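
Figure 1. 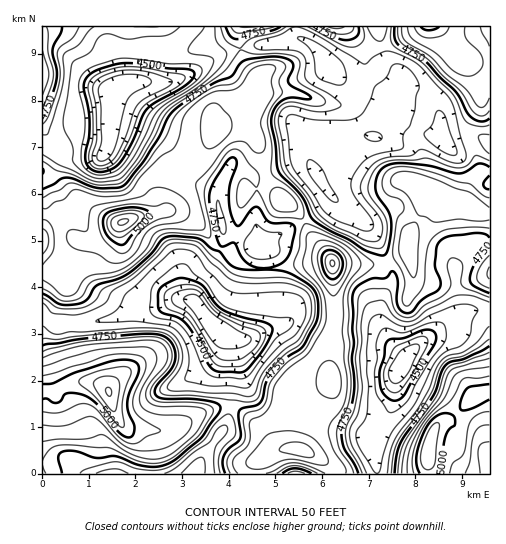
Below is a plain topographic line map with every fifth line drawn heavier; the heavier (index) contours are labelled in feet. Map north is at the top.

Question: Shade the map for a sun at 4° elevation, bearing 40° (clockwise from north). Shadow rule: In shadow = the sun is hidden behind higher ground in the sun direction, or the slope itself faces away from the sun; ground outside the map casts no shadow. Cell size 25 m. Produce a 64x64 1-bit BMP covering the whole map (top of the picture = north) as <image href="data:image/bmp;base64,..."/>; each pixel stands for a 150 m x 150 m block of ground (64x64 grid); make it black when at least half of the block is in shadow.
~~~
<image width="64" height="64" href="data:image/bmp;base64,Qk0+AgAAAAAAAD4AAAAoAAAAQAAAAEAAAAABAAEAAAAAAAACAAATCwAAEwsAAAIAAAAAAAAA////AAAAAAAP/8D3/4D+AB//4OA/AH4AP/8AABwAfAA//AAAAAA0AD/4ABgAAAQAD/AAPAAAAAAP4AA8AAAAAA/gADgAAAAAD8AAEAAAAAAPwAAAAAAAAA/AAAEAAAAAB4AAA4AAAYAGAAABAAABgAAAAAAAAADAAAAAAAAAAIAAAAAAAAAAAAAAAA4AAAAAAAAADwAAAAAAAAB/wAD8AAAAAP/4Af8AAAAB//wB/wDgAAP//wD8APgAB///APg4/AAP+P+A8D78AD/A/4DwH/AAP93/gGAfweB///+AYA8B8H///8BwBwDw////wHAAAAD/8A+AcAADgP/gA4BwAAPg/4AAAGAAg+D/AAAA4ADB4P8ACADgHsHw/gPgAeA/geDwI/gH4A8AgAAj+A/AAAAAACPgD8AAAAAAAYAPmAAAAAABAA+4AAAAAAAAB/AAAAAAAAAAAAAAAAAAAAAAAAAAAAAAAAAAAAAAEAAAAAAAAAAcAAAACAAAABgAAAA4AAAAAAAAAHAAAAAAAAAA/AAAAAAAAAD+AAAAAB4AA/4AAAAAPwAP/gAAAAA/AB/8AAAAABwAP/wA/gAAAAH/+AD/4AAAAf/4Af/8AAAB//AB//4AAAH/4AD//4ADwf/AABwBwAfw/4AAAADwB/D/AAAAAP8P8P4AAAAA/8/wfgAAA4B/z+B+AA=="/>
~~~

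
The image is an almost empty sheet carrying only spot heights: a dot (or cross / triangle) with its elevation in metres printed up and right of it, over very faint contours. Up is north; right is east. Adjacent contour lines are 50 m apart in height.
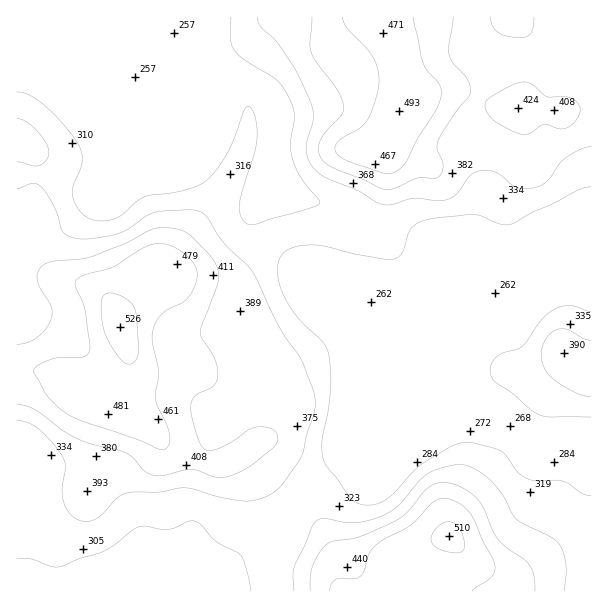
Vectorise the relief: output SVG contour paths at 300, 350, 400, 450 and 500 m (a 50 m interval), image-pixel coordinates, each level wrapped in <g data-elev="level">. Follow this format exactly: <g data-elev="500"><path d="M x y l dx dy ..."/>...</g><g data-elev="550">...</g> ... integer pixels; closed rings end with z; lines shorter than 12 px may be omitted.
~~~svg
<g data-elev="300"><path d="M17 558l13 1 21 7 9 1 20-9 25-8 33-23 8-1 22 3 20-8 6 0 7 4 15 17 25 13 7 19 2 17"/><path d="M591 496l-9-2-19-13-26 0-10-2-9-7-11-16-6-5-22-7-14-2-13 4-29 17-10 9-20 22-10 7-15 4-8-1-6-3-6-6-10-15-11-13-4-11-1-16 6-30 3-23-1-21-2-15-5-9-21-20-12-16-9-18-4-18 2-10 5-7 9-6 12-2 16 1 41 9 24 4 9 0 7-7 9-24 11-7 15-3 36-4 9 2 18 8 10 0 68-34 13-3"/><path d="M591 311l-22-6-9 2-8 3-12 11-18 25-6 4-13 3-7 4-4 6-2 8 1 6 4 5 17 11 18 16 9 6 10 2 42 0"/><path d="M231 17l-1 22 4 11 11 10 31 20 8 8 7 13 3 15-3 25 1 15 9 21 19 24-1 3-3 2-61 18-7 0-5-3-3-9 0-11 14-48 3-16-2-21-4-8-3-2-5 6-8 25-9 18-11 16-10 11-8 4-15 5-38 6-7 4-15 14-9 4-11 2-12-2-11-9-4-7-3-8 1-9 7-16 2-9-1-9-4-9-15-21-18-17-15-10-12-3"/></g><g data-elev="350"><path d="M565 591l1-27-3-12-5-9-9-7-24-11-8-6-5-6-11-21-16-16-14-9-12-2-18 3-13 6-10 8-20 24-18 11-14 4-12 2-30-5-7 2-5 6-17 40-2 9 1 16"/><path d="M17 421l10 1 9 5 11 10 12 15 5 7 1 6-3 26 3 14 3 7 6 5 6 3 7 2 11-4 19-20 12-5 30-1 27-4 33 9 26 4 12-1 12-5 13-11 19-26 6-26 7-18 1-10-1-12-12-30-22-33-26-54-6-9-25-24-14-23-6-6-12-3-35 2-9 3-18 13-10 5-24 5-17 1-10-3-6-5-9-27-8-12-6-7-7-2-15 6"/><path d="M591 340l-7-1-17-10-9 0-6 3-6 6-3 7-2 9 3 14 8 10 23 14 16 5"/><path d="M17 162l21 4 7-5 4-8-3-10-9-12-11-10-9-2"/><path d="M257 17l4 10 15 14 18 27 17 36 2 15-6 21-1 9 2 9 3 7 6 6 7 6 33 13 23 14 10 1 24-7 23 3 10-1 10-6 14-19 11-4 15 2 15 12 6 3 9 1 9-2 12-6 11-17 7-6 15-9 10-2"/></g><g data-elev="400"><path d="M535 591l-1-15-4-10-5-6-18-12-9-8-6-10-8-21-5-9-8-7-10-6-9-3-9-2-8 2-7 4-20 24-13 9-35 15-27 5-7 4-8 9-6 13-2 9 0 15"/><path d="M17 405l9 1 9 4 28 21 15 8 48 14 8 5 11 13 11 5 9-1 26-6 7 2 18 6 14-1 24-12 20-17 4-7-1-6-4-4-6-3-7 0-10 2-20 14-15 7-9 0-6-7-8-24-1-14 4-9 18-10 4-8 1-9-3-9-13-22-2-6 17-45 2-12-2-9-7-11-19-19-9-6-15-2-12 0-30 16-33 13-12 2-26 2-10 4-5 5-2 9 3 9 11 18 1 6-1 8-5 9-9 9-10 5-10 1"/><path d="M519 134l10 0 16-10 13 5 9-1 6-5 5-6 2-6-1-6-4-5-8-3-21-1-12-10-6-3-7-1-11 4-20 12-4 4-1 5 3 7 6 6z"/><path d="M312 17l-2 27 1 9 6 10 20 27 7 17-3 9-14 14-6 10-3 7 2 9 5 6 8 6 30 12 17 8 7 2 9-2 21-10 20 0 5-5 1-9-6-15 1-8 15-25 15-18 3-6-3-12-15-17-4-9 0-9 4-28"/><path d="M490 17l2 9 6 7 9 3 14 2 6-2 4-3 2-7 1-9"/></g><g data-elev="450"><path d="M472 591l2-3 18-12 3-6-1-7-24-50-12-10-14-4-10 3-24 23-34 20-7 9-5 16-4 6-6 3-18 0-5 5-1 7"/><path d="M158 449l4 1 5-2 2-4 1-6-3-12-11-27 3-27-6-28 0-14 3-9 6-7 6-5 15-7 5-5 7-12 2-10-3-11-9-10-13-8-13-3-15 4-31 20-28 8-8 4-2 3 0 5 8 15 3 12 4 31-1 8-3 3-5 1-19 0-11 2-12 6-6 6 15 25 20 18 16 8 56 18z"/><path d="M343 17l4 11 19 20 7 9 5 12 1 14-4 18-8 19-7 8-21 12-4 6 0 4 4 6 8 5 40 13 9-3 10-9 12-24 17-27 6-15-1-11-13-14-4-9-10-45"/></g><g data-elev="500"><path d="M450 552l8 1 4-2 2-3 0-5-2-9-4-7-5-4-6-1-6 2-5 4-4 6-1 6 2 5 4 3z"/><path d="M125 363l4 1 5-2 4-8-3-43-4-8-6-5-11-4-7-1-4 3-2 6 3 27 9 19 7 11z"/></g>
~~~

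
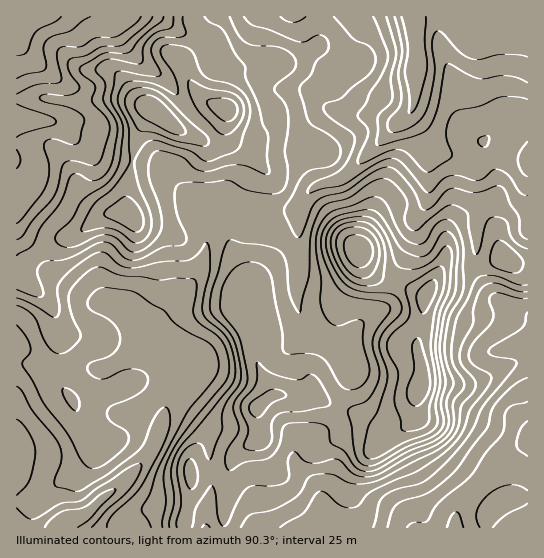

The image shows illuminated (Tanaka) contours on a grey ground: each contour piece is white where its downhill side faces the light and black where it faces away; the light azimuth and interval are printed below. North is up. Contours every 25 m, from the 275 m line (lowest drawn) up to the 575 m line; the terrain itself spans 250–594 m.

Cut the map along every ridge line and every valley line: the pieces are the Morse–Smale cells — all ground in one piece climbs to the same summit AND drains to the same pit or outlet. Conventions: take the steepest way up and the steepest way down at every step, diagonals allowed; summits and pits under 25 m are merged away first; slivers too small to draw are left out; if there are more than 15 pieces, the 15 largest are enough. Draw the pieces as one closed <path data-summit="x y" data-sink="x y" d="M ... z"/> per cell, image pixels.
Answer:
<path data-summit="361 251" data-sink="413 17" d="M527 16l-230 1 12 26 14 19 14 11 16 19 25 12 12 13 7 5-4 1-19-7-39-3-14 18-8 20 0 18 7 16-13 9-7 13-5 4-46 0-19-11-2 2-4 19 8 29 5 13 16 23 0 12-10 16 7 18 32-3 19-5 1-3 2 6 11 9 27 11 6-1 11-21 8-9 20-11 12-36 13-26 3-22 13-23-1-55 4 6 30 10 12 10 2 10-3 10 0 14 6 16 15-10 22-9 8-7 5-18z"/><path data-summit="421 387" data-sink="527 439" d="M475 269l-8 3-25 0-7 7-11 20-1 23-6 17 6 38-7 21 0 17-5 8-25 17-3-7-10-10-19-11-13-4-5 11-10 10-20 10-9 7-2 7 0 9 24 28 4 20 8 18 124 0 1-14 7-12 28-29 37-31 0-125-13-5-20-13-7-8z"/><path data-summit="361 251" data-sink="61 527" d="M223 197l-13 3-9 9 2 17 4 13-2 15-4 12-12 21-29 30-4 6 0 12 7 10-16 0-45 24-57-5-10-4-12-9-7-2 1 179 44 0 8-8 20-8 16-16 16-11 31-35 8-19 8-28 10-11 15-11 4-18 9-8 15-10 28-12-6-19 10-16 0-12-18-28-11-37 1-12 4-8z"/><path data-summit="226 109" data-sink="413 17" d="M297 16l-105 1 4 9 16 15-31 21 15 29 11 10 20 8 1 29 15 11 8 9 0 8-20 32 0 3 18 10 46 0 5-4 7-13 13-9-7-16 0-18 8-20 14-18 39 3 19 7 4-1-7-5-12-13-25-12-10-13-20-17-14-19z"/><path data-summit="421 387" data-sink="413 17" d="M427 143l1 55-13 23-2 18-17 36-5 22-8 11-16 8-8 9-11 21-4 1 8 8 1 16-13 36 14 5 19 11 10 10 3 7 25-17 5-8 0-17 7-21-6-38 6-17 1-23 5-10 13-17 25 0 9-3 0-36 4-14-4-2-4-14 3-32-12-11-26-8-6-3z"/><path data-summit="131 217" data-sink="61 527" d="M135 161l-3 1-5 25 0 22 2 6-24 0-24 17-11 5-20 6-15 12 18 21 32 21 9 4 19 2 14 6 30 30-2-12 2-6 28-28 10-14 10-25 2-15-7-32-28-30-11-10z"/><path data-summit="166 119" data-sink="17 17" d="M114 16l-98 1 0 22 4 7 10 11 24 20 5 8-3 25-3 7-5 4 15 6 11 12 17 12 12 5 26 5 2 0 2-3 2-13 5-15 13-19 4 0 17 16 17 9 7 3 9 0 4-3 0-5-24-22-16-24-9-9-17-11-16-15-13-21z"/><path data-summit="131 217" data-sink="17 17" d="M26 119l-10 0 0 111 19 25 15-12 20-6 11-5 24-17 24-1-2-5 0-22 4-26-28-5-12-5-17-12-11-12-6-4z"/><path data-summit="258 407" data-sink="527 439" d="M283 395l-9 0-17 12 3 31-21 13-8 12-3 32-4 16 1 17 106-1-8-17-4-20-23-25-1-12 7-12 24-12 10-10 4-10-23-12-19 2z"/><path data-summit="226 109" data-sink="61 527" d="M34 255l-7 6 0 22-11 0 1 65 28 16 57 5 45-24 14-2-34-34-14-6-19-2-9-4-32-21z"/><path data-summit="190 473" data-sink="61 527" d="M174 415l-10 3-12 32-19 23-44 39-20 8-8 6 1 2 122-1 8-40-1-12 20-2-2-31-1-4-13-13-12-8z"/><path data-summit="258 407" data-sink="61 527" d="M250 332l-29 13-15 10-10 11-3 15-22 18-7 14 1 4 9-2 12 4 22 19 3 35 15-2 13-20 21-13-3-31 14-10 0-6-14-28z"/><path data-summit="258 407" data-sink="413 17" d="M302 321l-1 3-19 5-31 4 4 22 16 40 12 0 15 4 19-2 22 11 14-37-1-16-6-7-37-16z"/><path data-summit="226 109" data-sink="17 17" d="M191 16l-76 0 0 9 6 14 8 11 16 15 17 11 9 9 16 24 26 26 10-12 4-14-20-8-11-10-15-29 31-21-16-15z"/><path data-summit="166 119" data-sink="61 527" d="M157 111l-4 0-4 3-9 16-8 31 31 7 37 39 1 4 6-10 15-5 3-5 3-22-5-19-10-15-6 4-9 0-7-3-17-9z"/>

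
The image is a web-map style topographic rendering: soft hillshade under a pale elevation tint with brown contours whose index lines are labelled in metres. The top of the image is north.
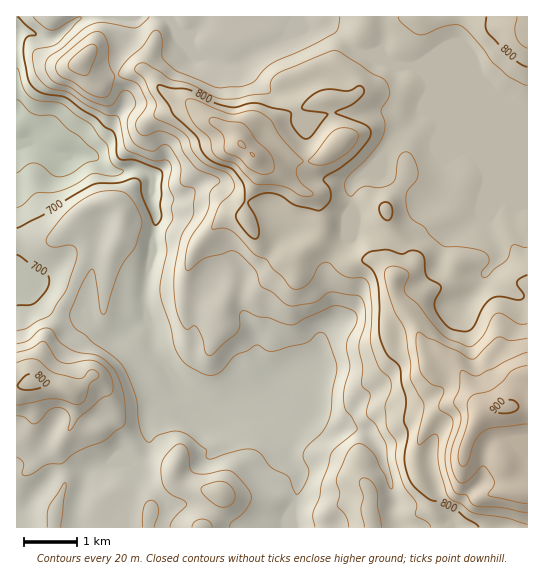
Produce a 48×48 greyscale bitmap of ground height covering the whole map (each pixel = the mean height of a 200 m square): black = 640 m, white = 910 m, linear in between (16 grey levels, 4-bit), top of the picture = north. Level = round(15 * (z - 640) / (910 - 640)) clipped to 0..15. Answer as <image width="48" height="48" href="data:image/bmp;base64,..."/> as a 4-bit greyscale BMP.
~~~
<image width="48" height="48" href="data:image/bmp;base64,Qk32BAAAAAAAAHYAAAAoAAAAMAAAADAAAAABAAQAAAAAAIAEAAATCwAAEwsAABAAAAAAAAAAAAAAABEREQAiIiIAMzMzAERERABVVVUAZmZmAHd3dwCIiIgAmZmZAKqqqgC7u7sAzMzMAN3d3QDu7u4A////AFVWVVVVVWVmd2ZVVVRVZmeIh3iIiJmaqlVWVVVVVWZWZmZmVVRVZneId3iIiaqru1VWZVVVVWVWZnd2VVVVZneId3iZmrzMzFVVZVVVVVVmZ3d2VVVFZneId4mZq7zN3VVVVVVVVVVmZmZlVVRFVneId4mqvMzN3WZVVVVVVVVmVVVVVUREVnd3d5qavdzN3WZmZVVVVVVmVUVVVERFVmd3eJqqzd3d3WZmZmVVVVVWVERERERFVWd2aJqqvd3d3WZmZmZlVUVVREREREREVVZmeJqqve3d3WdmZ2ZmVURERERERERERVVmeJqqvO7d3Xd2Z3ZmVERERERERERERVZniJqrvN7u7oh3eHdmVERERERERERERFZniJqrzd7u/piIiYd2VERERERERERERFZneJqrvN3u7pmZmIh2VERERERERERERFZ3eJq7vN3d7pmIh4h1RERERFRERERERFZ3iJu7zMzN3oiHd3dlREREVVVERERERFZ4iZvMzMzM3Xd3ZlVURERFVWVURERERFZ4mavMy7vMzFZ2VVRERERFVmZVVVVURVZ4mau7qqq7u1VlVURERERFZmZlVVVVVVZ4mqu6mZmrukRVVERERERWZmZlVWZlVVVomqupmJmqqjREVERERERWZmZmZmZmZVZomqqpiImamTM0VERERERWZmZmZnd3dmZ4mqqZiIiZmTM0RURURERWZmZmZ3iId3d4qqqZmIiImTM0RURURERWZmZmd4iId4iJq6qZmIiImTM0RFVVRDRWdmZmd4iYiIiZqqmYiIiIiDRERFVVRDRWd3d3iImYiIiZmZmYiIiIiERERFVVVERWd3d4iIiZmIiJmZmIiIiIiERFVVVVVERWeIeJmIiJmIiImYiId3d3iDREVVVVVURFZ4iJmIiJmIiImYiId3d3dzM0RVVVVDNFZniZmIiZmIiImYiId3d3dyIzNFVVVDNFVniJmImZmYiImIh3d3d3dyIiI0RVRDNFVneJmZqqqYiIiIh3d3d3dxIhEjMzMzNWZmeJqqqqmYiIiIiHd3d3dxERESIiIzNGZ3iau7qqqZiIiIiHd3d3dxEREREjNEVWeJq8y7qqqqmIiIh3d3d3dwEREREjVWVniavMy6qpq7qYiIh3d3d3dwARERI0VmZniavMuqqZmrqYh3d3d3d3dxERESI0Z3d4mrvLuqmZmqqZh3d3d3d3dxEREjNEV3iZq7u7qpmZmZmIiHd3d3d3dxEiI0VVVniaqqmZmZmZmZmYiId3d3d3dyIzRWd2VnmaqYd4iIiJmZmYiId3d3d3dyNFZnd2Z4mYh3d3eIiImZmYiId3d3d3iCRWeId3eIh3ZmZmZ4iIiImIh3d3d3d4iDRWeIh2eId2ZmZmZneIiIiHd3d3d3eIiTRVaIh2Z3dmZmZmZmd3iId3d3d3d3eJmjREVnh2ZndmZmZmZmZmd3d3d4iHd3iZqjNERWdmZmdmZmZmZmZmZ3eIeIiId4iZqjRVVFVVVWZmZmZmZmZmZneIeIiIiImaqg=="/>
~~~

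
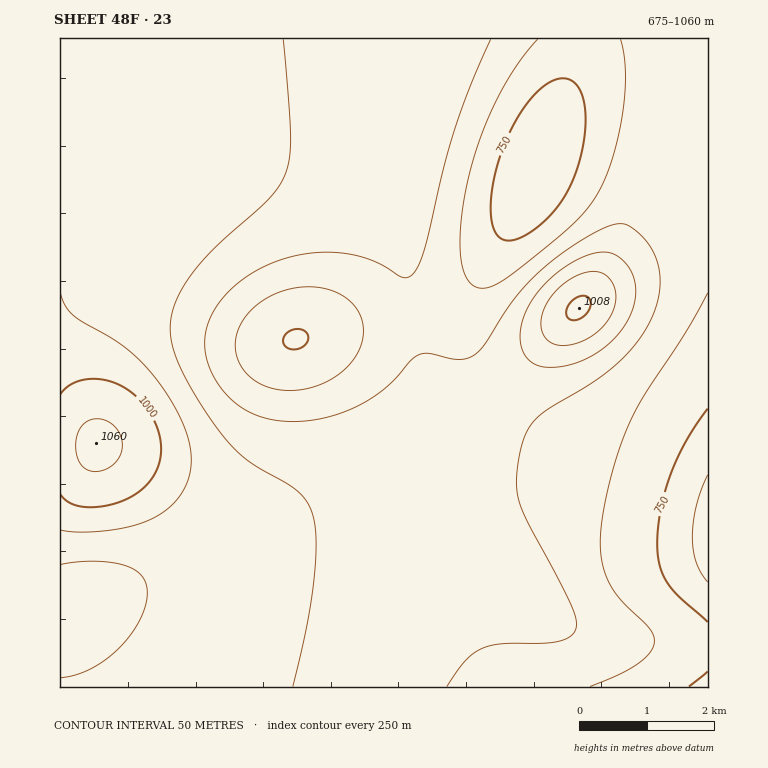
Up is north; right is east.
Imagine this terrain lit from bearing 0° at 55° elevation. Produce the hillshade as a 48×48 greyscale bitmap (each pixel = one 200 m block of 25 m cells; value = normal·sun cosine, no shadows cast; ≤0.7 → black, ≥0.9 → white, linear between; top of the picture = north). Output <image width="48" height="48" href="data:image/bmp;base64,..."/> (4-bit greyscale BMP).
<image width="48" height="48" href="data:image/bmp;base64,Qk32BAAAAAAAAHYAAAAoAAAAMAAAADAAAAABAAQAAAAAAIAEAAATCwAAEwsAABAAAAAAAAAAAAAAABEREQAiIiIAMzMzAERERABVVVUAZmZmAHd3dwCIiIgAmZmZAKqqqgC7u7sAzMzMAN3d3QDu7u4A////ALu7qqqZmZmZmZmZmYiIiIiHd2ZmZmZmd7u7qqqZmZmZmZmZmYiIiIiHd2ZmZmZ3d7u7qqqZmZmZmZmZmZiIiIh3dmZnd3d3iKqqqqqZmZmZmZmZmZmIiId3ZneIiZmZmaqqqqqZmZmZmZmZmZmIiHd3d4iZqqqqu5mZmpmZmZmZmZmZmZmIh3d3eJmqu7u7zIiJmZmZmZmZmZmZmZmYiHd3iZqqu7u8zHd4iJmZmZmZmZmZmZmZiIiImqqqqqq7vGZmd4iZmZmZmZmZmZmZmZmaqqqqqqqqu1VVZniImZmZmZmZmZmZmqqqqqqpmZmaqkRERWeIiZmZmZmZmZmZmqu7qqqZmZmZmUMzRFZ4iZmZmZmZmZmZmqu6qpmZmZmIiEMzNFZ3iZmZmZmZmZmZmqqqqZmZmIiIiEQzNFVniZmZmZmZmZmZmZqqmZmZiIiIh1VERFZniZmaqpmZmZmZmZmZmZmYiIiId2ZmZmZ4iZqqqqqpmZmZmZmZmZmYiIiHd3d3d3eImaqruqqqqZmZmZmZmZmIiIiHd4iIiIiZqru7u7u6qqmZmZmZmZiIiIiHd5mqqqqqq7zMzMu7qqqZmZmZiIiIiIiId6u7u7u7u8zN3czLuqqZmZmYiIiIiIiId7zMzLu7vMzd3d3Mu6qpmZmIh3d3iIiIh8zNzMy7vMzd3d3Mu7qqqpmIdmZmd3iIh8zd3My7u8zN3d3Mu7qqqqmXZVRFZneIiMzNzMu7q7vMzMzMu6qqqqqYZDIzRWd4iLzMzLuqqqqru7u7uqqqqqqYZCESNFZ3iKu7u6qZmIiZmaqqqqqqq7qpdTIRI0Z3iKqqqqmYh3d3eIiImZmaq7u6l2QyI0Z3iJqqqZmId2ZmZmZ3iImZq7vLuphlRFZ3iJmZmZiHdmVURVVmd4iZqrzMzMy5h3d4iJmZmZiHdlVEREVWZ3iJmrzd7u7tuZiIiJmZmZiHdmVUREVWZ3iImqvd7///3KmZiJmZmZiId2ZVVVVWZ3iImavN7///7bqpmZmZmZiIh3ZmVVZmd4iIiZq83v//7cupmZmZmZmIiHd3ZmZ3d4iIiJq8ze7u7bupmZmZmZmZiIh3d3d3iIiIiImrvN3d3LqpmZmZmZmZmIiIiIiIiIiIiIiau8zMy6qZmZmZmZmZmZiIiIiIiJmIh3iJqru7u6mZmZmZmZmZmZmZmZmZmZmYd3eImqq7qqmZmZmZmZmZmZmZmZmZmZmYh3d4maqqqqmZmZmZmZmZmZmZmZmZmZmYh3d3iZmqqqmZmZmZmZmZmZmZmZmZmZmZh3ZneImZqpmZmZmZmZmZmZmZmZmZmZmZh3Zmd4iZmZmZmZmZmZmZmZmZmZmZmZmZiHZmZ3iJmZmZmZmZmZmZmZmZmZmZmZmZmHZmZneImZmZmZmZmZmZmZmZmZmZmZmZmHdmZneIiZmZmZmZmZmZmZmZmZmZmZmZmYdmZmd4iZmZmZmZmZmZmZmZmZmZmZmZmYd2Zmd4iJmZmZmZmZmZmZmZmZmZmZmZmYh2ZmZ3iJmZmQ=="/>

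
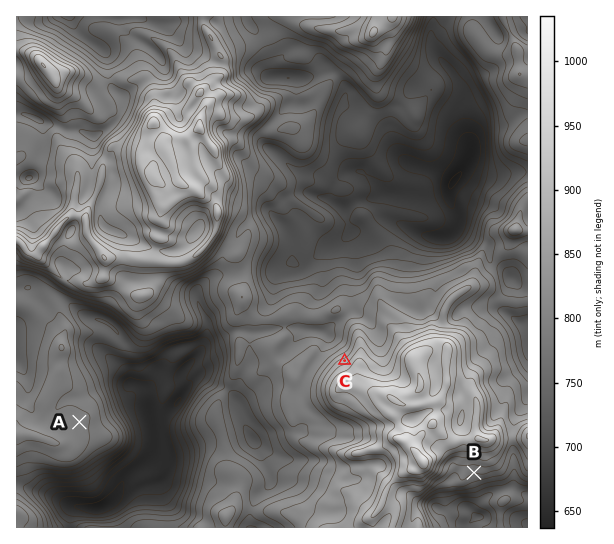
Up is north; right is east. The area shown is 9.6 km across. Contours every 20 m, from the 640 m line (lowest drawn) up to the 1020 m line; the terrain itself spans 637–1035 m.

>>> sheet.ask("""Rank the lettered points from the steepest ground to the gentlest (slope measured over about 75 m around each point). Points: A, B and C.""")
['C', 'B', 'A']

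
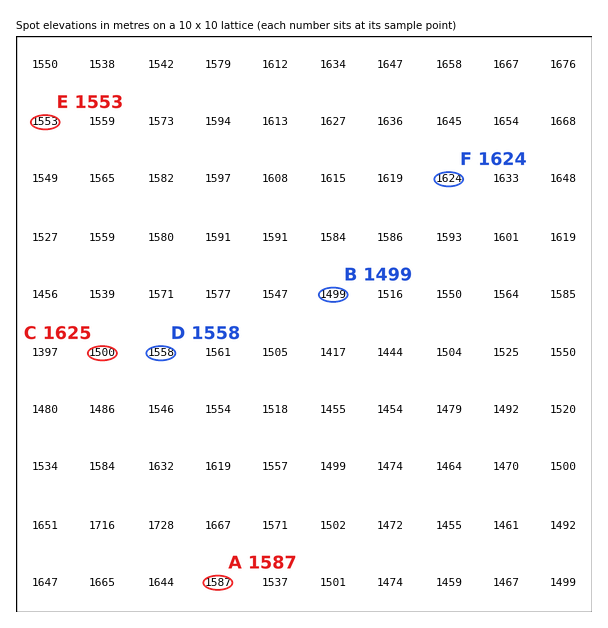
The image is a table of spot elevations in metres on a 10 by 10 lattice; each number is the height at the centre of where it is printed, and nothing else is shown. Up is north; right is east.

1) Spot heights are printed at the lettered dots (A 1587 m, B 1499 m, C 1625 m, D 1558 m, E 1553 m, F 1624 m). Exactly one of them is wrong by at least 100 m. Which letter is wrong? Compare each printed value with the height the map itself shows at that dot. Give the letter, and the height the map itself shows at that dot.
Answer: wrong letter C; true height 1500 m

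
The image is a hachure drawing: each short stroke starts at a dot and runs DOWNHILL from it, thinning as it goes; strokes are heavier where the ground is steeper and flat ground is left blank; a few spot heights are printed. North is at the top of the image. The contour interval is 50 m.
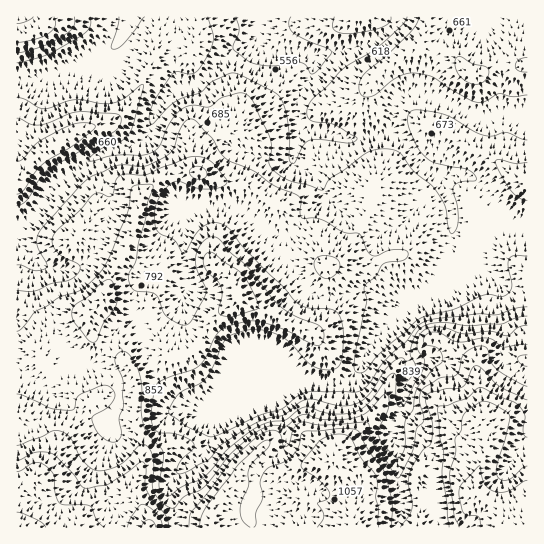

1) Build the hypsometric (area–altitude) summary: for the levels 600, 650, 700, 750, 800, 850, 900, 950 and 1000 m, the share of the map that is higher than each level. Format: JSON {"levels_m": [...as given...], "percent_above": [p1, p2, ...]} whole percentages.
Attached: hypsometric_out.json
{"levels_m": [600, 650, 700, 750, 800, 850, 900, 950, 1000], "percent_above": [95, 82, 62, 47, 37, 26, 20, 17, 12]}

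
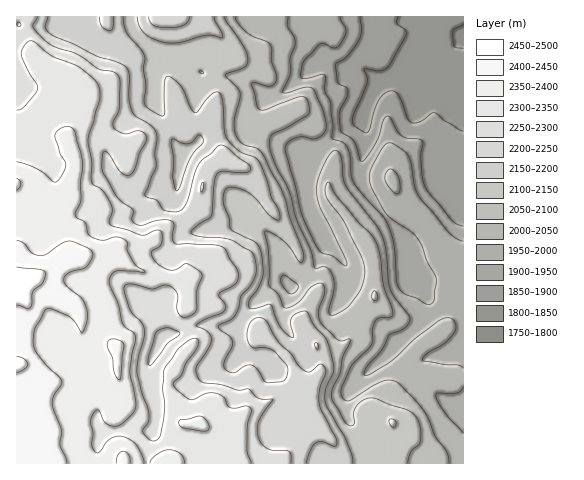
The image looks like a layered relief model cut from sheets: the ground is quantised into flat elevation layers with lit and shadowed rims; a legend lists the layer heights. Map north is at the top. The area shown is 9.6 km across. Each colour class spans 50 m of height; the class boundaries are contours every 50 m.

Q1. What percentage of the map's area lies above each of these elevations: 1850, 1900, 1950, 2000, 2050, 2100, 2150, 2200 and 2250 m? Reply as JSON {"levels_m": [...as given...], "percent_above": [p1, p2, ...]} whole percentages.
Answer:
{"levels_m": [1850, 1900, 1950, 2000, 2050, 2100, 2150, 2200, 2250], "percent_above": [96, 91, 87, 79, 70, 63, 54, 44, 35]}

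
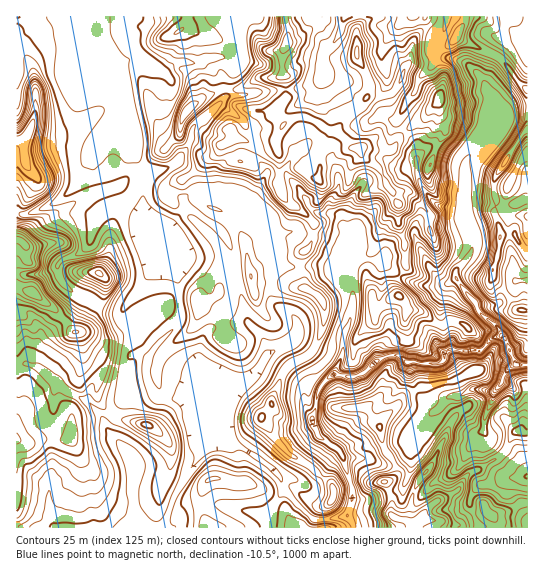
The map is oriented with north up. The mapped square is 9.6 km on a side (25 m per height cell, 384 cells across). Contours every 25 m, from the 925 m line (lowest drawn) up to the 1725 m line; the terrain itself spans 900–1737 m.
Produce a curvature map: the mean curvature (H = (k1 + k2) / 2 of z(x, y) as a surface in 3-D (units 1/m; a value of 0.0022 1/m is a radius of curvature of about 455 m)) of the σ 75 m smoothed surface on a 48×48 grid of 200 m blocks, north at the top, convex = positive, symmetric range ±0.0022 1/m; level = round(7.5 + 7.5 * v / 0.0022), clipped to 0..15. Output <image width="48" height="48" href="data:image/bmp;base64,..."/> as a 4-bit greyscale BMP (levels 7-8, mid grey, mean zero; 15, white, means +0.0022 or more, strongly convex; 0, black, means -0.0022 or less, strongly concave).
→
<image width="48" height="48" href="data:image/bmp;base64,Qk32BAAAAAAAAHYAAAAoAAAAMAAAADAAAAABAAQAAAAAAIAEAAATCwAAEwsAABAAAAAAAAAAAAAAABEREQAiIiIAMzMzAERERABVVVUAZmZmAHd3dwCIiIgAmZmZAKqqqgC7u7sAzMzMAN3d3QDu7u4A////AGZ2Z3Z3dnd2epmYhnmmR3RlepmaqYWJdad3iIiId4lneHZmZnpkmESHzHi2ZVm6h6d3iIiId4lYiGZ3iHdZj5FkeGeNlzymfJdniIiIZ4l1mneJmnaWXsCHl0o4nlRmd5ZmeImYZ4mUfLqrqVZWjYK9+zyUOpVmZYZmeImYZnimSKh4dUZ7qEaWSWb6Q7yGdnh1eJiHZmeoVphnRXvaiCZkikOOdFerd5qHmpd2ZmjIZmZlZ7yHcyiGxlZehFZJhpiImoZVZou3Z3dnebd2FohYxGdZ5lZWuod3ioZYnOuWZ3dpq5dzWYeLtWdmx2V3qod3ipZ5mZiGd4dp2qlwfJiIqXd2m5VseoiGmlaGd1Z3eIdYm8ZmX8zJeqd2aewceXiHZVp2iGd3eIdmarZoG4d6l6eHU2cHiXiFaoiGiGl3h3d2VrdZF6R5qYrMu2Zwn4hWeZeWh2l3d3Z3VqpnoBEG6lmYrN/ha2Z3eJeWeGl3d2aJZYzJiV+QagAAPd36AHd2Z5eXZ2iHZnmphVaLmTumQXv1AAD5D3Z3mpiXeHaJhpqZhnVYtjuoi9uFaqwBO3hnrduFeIdYp3h3aJhWyDa6dqdpqv+AjJZoqJhkeIh0mHh2epdWulOcZdeZvdMHymWcpmd0aIiFmYiGiGVVu2OLhry2mHC73XvZZEaVV4iFuIh2xmd42mR7jNlkeAOmeK2kNVfXVnd2mIhnt4q8lmWbbINEZEvoaEVkWr37dnd2eIhppniJVXaXZmiGU6voV3xya864dnd3Z4hqh3d3VnaHVtk4Y2boSYt1MkaYdnd3Z4hqd3eqZod3ZsY9lkOcO72r2TSpZnd3aIdqd3eMhmZ4VdN/h2NtWthop1aYZ3d2eYZ5d3dol3Zod5LcVmR+pohlZ3aId3dnmGeHd3dat1ZXm4PJRWSbhyJYd3d4d3Z4h4mHdlm5VEZVi6XLVVfXZXlDeYd3d2mmiYd3ZZyUpXalXrh1ZVa4q2vHRpmYh2qHZndmV9k1t6eaq7o7VVbGWVraZmeJl2ichmZVd7VL2Gs2x4OqZWXXOXyoZnd3h2RXiXiJpIa5plpYpWP7NWW/SZp2Z3d3dolii6iZd7aHlnipZ2LMJHVfw5lVd3eIdY2keKp2iLdnh4rIi3VsU1ZG9Kxld3d4dWmbOJmpeKd3eIiJiZZ61zZjnW+FeId4dYhuJoyldphnmZZXhpl52VV1Px+lZ4h3dpdPgklmiIiqh4hlZWmpumV2Kx6lZ3iHdqdL+TSsqadnZ4mneEesuYVmOy+1Z3eHaJdGvJV0RHp2d4iqm0OOyFVlXD+kZ3d3aZhVmXmKh3hmZ2aKW7OM2HRVnkp1d3d3eHZXiHhWu8ymZ3aZONQ410RX5ml2d3d3d1Z2VXdkRJh3Z3nGV9pWcyZ8tIh3d4h3dmd4d2eEjLp3Z3u0WJpHdGvKZoh3d4d4d5yYiJh1uJ6YZVvHZ4xWvJhmZ4d3d4d4h2q6mId2g2yIiDyldWqGbWRnZ3d3d4d4d2Voh3d3Y4xWijaHllZpWaiXiA=="/>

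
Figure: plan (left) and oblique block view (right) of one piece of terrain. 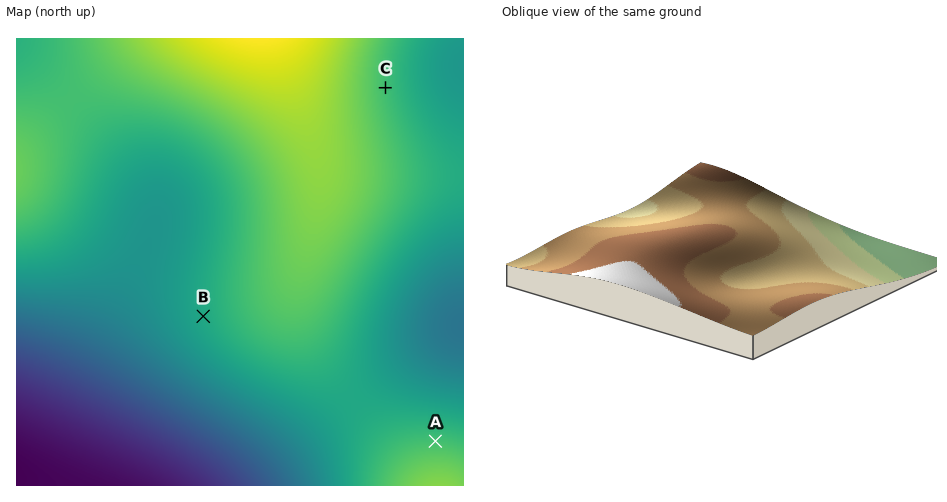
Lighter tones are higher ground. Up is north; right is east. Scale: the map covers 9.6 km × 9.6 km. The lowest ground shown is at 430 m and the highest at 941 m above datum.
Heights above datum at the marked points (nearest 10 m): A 790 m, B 740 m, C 790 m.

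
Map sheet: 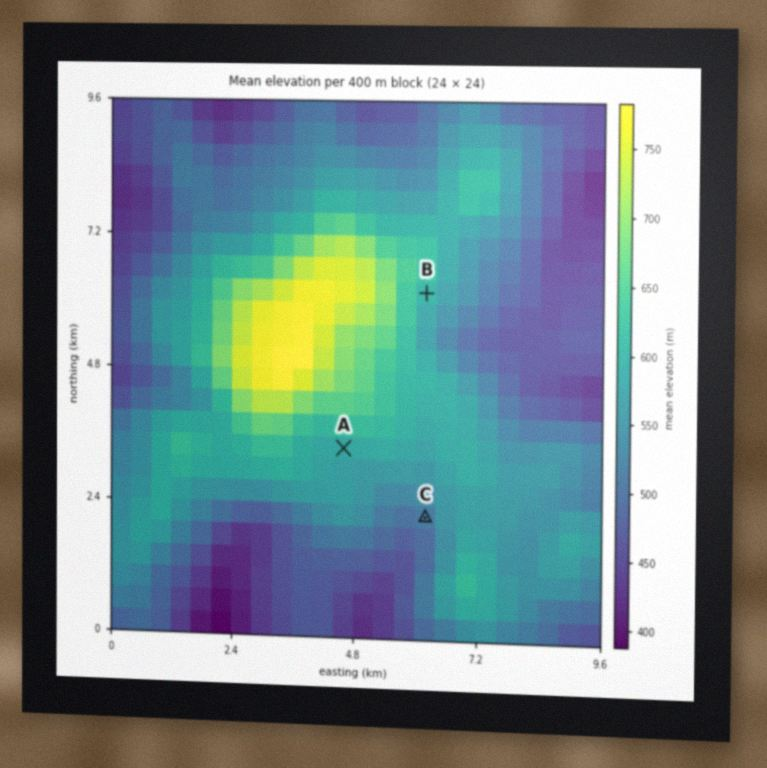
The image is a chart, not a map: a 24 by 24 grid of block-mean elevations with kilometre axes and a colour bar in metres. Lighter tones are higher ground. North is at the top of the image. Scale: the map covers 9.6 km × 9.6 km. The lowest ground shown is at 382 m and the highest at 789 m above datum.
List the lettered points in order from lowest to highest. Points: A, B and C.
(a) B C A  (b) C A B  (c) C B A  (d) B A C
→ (b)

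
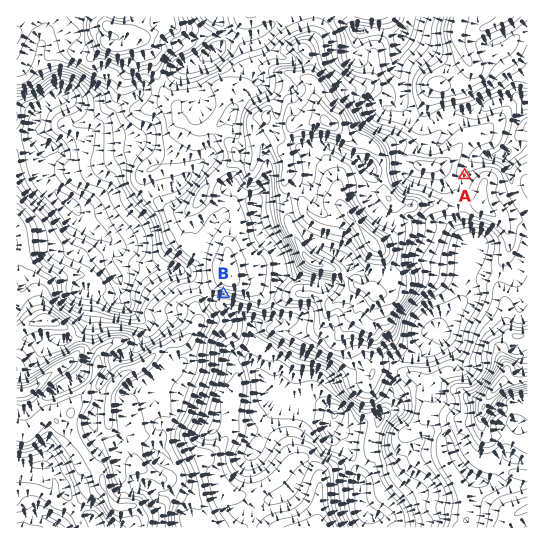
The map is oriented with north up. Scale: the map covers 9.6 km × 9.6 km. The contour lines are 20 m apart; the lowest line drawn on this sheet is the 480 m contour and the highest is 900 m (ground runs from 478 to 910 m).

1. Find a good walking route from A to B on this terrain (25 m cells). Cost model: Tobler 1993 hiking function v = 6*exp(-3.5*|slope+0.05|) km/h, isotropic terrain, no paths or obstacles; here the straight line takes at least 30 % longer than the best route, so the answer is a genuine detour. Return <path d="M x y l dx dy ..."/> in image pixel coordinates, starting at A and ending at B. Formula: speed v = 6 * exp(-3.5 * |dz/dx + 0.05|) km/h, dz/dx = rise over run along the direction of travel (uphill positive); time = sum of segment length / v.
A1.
<path d="M465 175l-24 24-6 3-18 19-6 10-5 6-3 5-1 1-7 14-8 8-13 6-19 0-13 7-36 0-5 3-4 0-6 2-10 6-4 4-3 1-51 0"/>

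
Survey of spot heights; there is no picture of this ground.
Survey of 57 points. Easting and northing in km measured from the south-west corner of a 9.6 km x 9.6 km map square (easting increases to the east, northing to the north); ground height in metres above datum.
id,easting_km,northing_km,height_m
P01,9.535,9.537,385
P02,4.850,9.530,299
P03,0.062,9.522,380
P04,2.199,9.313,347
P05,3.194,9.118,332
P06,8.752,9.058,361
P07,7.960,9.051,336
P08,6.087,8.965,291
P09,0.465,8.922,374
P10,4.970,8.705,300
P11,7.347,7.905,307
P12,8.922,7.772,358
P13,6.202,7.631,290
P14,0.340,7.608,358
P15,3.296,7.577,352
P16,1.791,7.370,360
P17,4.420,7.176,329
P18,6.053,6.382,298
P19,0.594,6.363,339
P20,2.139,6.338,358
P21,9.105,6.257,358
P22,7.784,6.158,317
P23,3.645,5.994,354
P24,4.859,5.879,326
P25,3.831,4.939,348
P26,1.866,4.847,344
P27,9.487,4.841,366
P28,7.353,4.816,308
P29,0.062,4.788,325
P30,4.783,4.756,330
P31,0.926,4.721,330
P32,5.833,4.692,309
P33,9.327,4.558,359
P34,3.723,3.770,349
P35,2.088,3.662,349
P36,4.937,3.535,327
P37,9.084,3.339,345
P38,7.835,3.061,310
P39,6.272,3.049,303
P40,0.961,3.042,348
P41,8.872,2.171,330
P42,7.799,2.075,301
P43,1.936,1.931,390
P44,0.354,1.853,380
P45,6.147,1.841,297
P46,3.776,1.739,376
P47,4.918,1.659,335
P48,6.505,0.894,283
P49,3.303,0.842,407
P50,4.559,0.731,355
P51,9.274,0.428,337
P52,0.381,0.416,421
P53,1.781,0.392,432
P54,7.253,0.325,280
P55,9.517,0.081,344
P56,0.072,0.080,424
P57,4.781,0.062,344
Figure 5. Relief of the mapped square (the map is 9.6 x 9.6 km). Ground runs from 277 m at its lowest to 436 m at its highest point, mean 338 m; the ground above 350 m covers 33.2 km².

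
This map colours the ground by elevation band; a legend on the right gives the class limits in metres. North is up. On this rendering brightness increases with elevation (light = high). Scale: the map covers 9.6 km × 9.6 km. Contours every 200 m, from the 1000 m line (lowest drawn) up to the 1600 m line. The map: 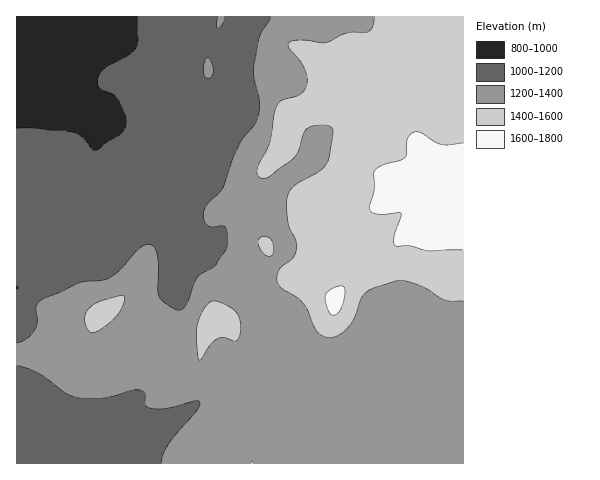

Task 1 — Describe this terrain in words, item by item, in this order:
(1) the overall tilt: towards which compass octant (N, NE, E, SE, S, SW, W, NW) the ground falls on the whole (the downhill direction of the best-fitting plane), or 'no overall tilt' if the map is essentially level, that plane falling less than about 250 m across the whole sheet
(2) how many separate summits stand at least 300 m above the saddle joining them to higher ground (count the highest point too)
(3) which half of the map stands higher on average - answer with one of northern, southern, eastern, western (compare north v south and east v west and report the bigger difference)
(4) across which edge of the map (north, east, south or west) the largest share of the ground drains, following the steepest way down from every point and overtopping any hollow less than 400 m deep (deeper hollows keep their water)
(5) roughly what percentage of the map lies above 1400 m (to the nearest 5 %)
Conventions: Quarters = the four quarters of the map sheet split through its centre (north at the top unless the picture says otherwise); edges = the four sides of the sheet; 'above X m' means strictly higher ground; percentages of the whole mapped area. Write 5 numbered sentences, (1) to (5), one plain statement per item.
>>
(1) On the whole the ground falls towards the west.
(2) There is 1 summit with 300 m or more of prominence.
(3) The eastern half stands higher on average than the western half.
(4) The largest share of the runoff leaves by the western edge.
(5) About 25 % of the map lies above 1400 m.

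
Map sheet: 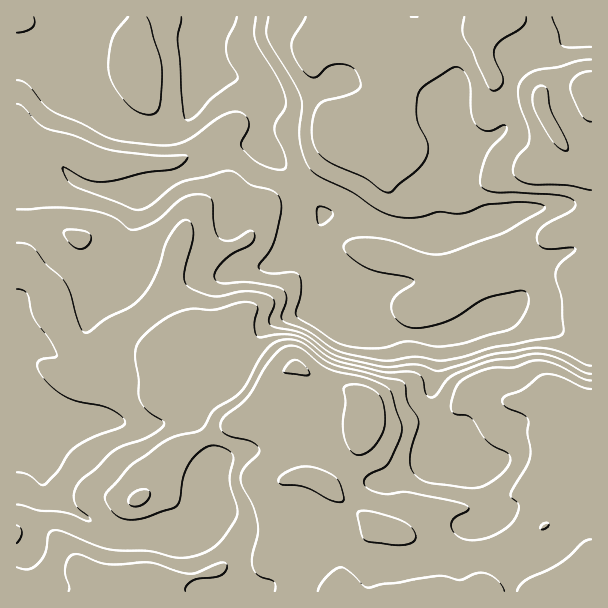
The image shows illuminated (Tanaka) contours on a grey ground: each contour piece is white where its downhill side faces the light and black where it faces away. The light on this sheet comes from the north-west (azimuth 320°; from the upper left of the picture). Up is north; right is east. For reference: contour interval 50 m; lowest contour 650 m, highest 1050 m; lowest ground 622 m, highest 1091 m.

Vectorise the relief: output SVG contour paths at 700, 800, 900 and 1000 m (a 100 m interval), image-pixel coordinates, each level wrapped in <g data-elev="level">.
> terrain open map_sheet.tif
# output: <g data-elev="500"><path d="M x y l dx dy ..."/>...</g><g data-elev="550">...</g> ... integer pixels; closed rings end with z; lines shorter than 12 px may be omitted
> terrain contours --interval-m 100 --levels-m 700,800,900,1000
<g data-elev="700"><path d="M320 225l-3-4 0-11 1-3 3-1 10 4 2 5-6 7z"/><path d="M17 33l9-2 7-4 2-4-1-6"/><path d="M128 17l-11 13-5 9-3 20 0 15 6 13 12 17 10 7 12 4 7-2 3-6 3-35-2-16-10-32-3-7"/><path d="M256 17l-2 15 2 9 22 37 7 20 0 10-8 12-3 8 2 7 7 14 3 10 0 8-4 3-10-2-12-4-8-5-10-10-1-6 7-12 1-8-3-7-6-4-7 0-11 4-30 21-15 7-16 1-38-3-17-5-25-14-28-12-10-7-16-20-10-4"/></g><g data-elev="800"><path d="M591 47l-22 1-7-3-10-28"/><path d="M306 17l-12 19-3 8 3 12 8 13 6 6 6 3 4-2 12-10 8-2 8 1 5 2 5 4 5 12-1 4-5 5-32 10-5 3-3 6-3 14 0 15 5 11 9 9 39 18 18 13 4 2 5-1 27-24 8-13 1-12-9-18-2-8 0-16 2-9 10-9 23-15 6-1 6 4 5 10 2 32 5 12 4 4 6 2 6-1 11-5 3 1 1 2-2 6-14 14-5 10-6 21 1 6 1 3 13 4 65 3 9 3 5 3 2 3-2 5-30 16-5 6-2 6 2 8 6 4 27-2 4 2-16 15-5 9 1 8 6 19 2 30-2 5-8 3-60 9-30 10-21 4-27-4-32 4-35-7-17-6-26-18-23-9-2-6 6-18-2-5-4-4-29-5-28 0-8-2-2-3 1-5 5-9 11-10 19-9 4-5 1-4-1-4-3-1-20 10-6 0-6-3-5-11-2-26-5-5-10-2-12 3-8 5-21 19-12 6-10 3-6-2-15-11-20-6-33-4-43 2"/></g><g data-elev="900"><path d="M591 374l-7-2-30-15-12-3-11 0-18 4-22 3-33 12-9 5-12 16-6 4-5-5-4-15-6-5-8-2-24 1-45-10-13-7-21-16-11-4-13-1-23 3-3-4-1-7 4-18-5-5-13-1-27 8-18-1-9 1-13 4-14 9-14 12-8 10-2 12 4 21 0 21 7 11 16 10 2 5-6 6-10 6-25 9-9 4-35 33-5 9 0 9 4 7 12 10 0 3-4 0-20-8-27-2-22-7"/><path d="M563 150l5 0 0-6-17-33-3-21-3-3-6-1-4 3-2 6 1 14 17 30 6 7z"/><path d="M591 71l-7 1-7 3-5 6-2 6 2 9 9 18 4 5 6 3"/></g><g data-elev="1000"><path d="M185 591l2-6 7-5 22-3 6-2 4-5 1-6-2-1-5 0-23 10-8 1-12-3-25-8-45 1-9-2-17-7-7-1-6 4-3 9 0 8 4 12 0 4"/><path d="M131 506l7 0 7-3 5-6-1-6-8-2-9 5-4 7z"/><path d="M591 389l-9-2-24-11-13-2-7 3-16 13-19 8-1 4 2 4 20 9 4 4 1 3-2 10 3 17 0 9-4 9-15 27 0 3 7 7 0 6-6 12-11 9-16 8-17 1-12-5-4-5-1-5 4-7 13-8 1-3-2-1-13-5-46-9-27 2-12-5-5-4 0-5 3-4 16-8 5-4 13-29 0-12-9-28-3-6-7-5-15-6-38-9-31-22-8-1-8 2-16 18-18 30-8 8-15 12-5 9 1 4 4 5 26 7 5 3 3 5-2 6-14 15-2 10 2 8 10 18 5 18 0 10-6 23 1 10 5 8 16 7 1 9"/></g>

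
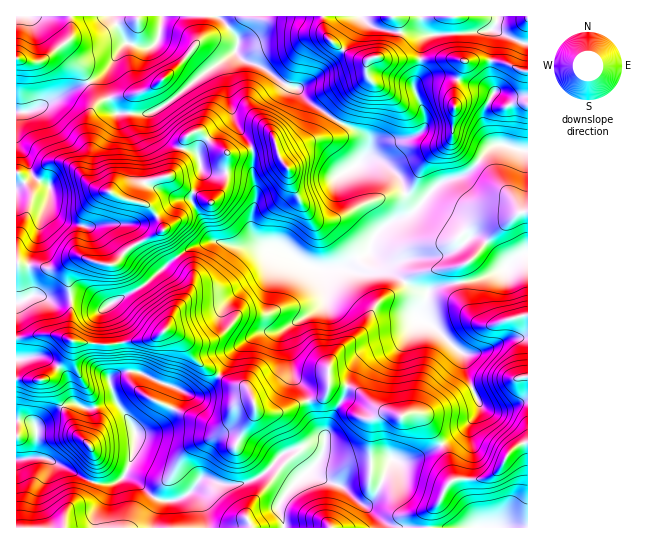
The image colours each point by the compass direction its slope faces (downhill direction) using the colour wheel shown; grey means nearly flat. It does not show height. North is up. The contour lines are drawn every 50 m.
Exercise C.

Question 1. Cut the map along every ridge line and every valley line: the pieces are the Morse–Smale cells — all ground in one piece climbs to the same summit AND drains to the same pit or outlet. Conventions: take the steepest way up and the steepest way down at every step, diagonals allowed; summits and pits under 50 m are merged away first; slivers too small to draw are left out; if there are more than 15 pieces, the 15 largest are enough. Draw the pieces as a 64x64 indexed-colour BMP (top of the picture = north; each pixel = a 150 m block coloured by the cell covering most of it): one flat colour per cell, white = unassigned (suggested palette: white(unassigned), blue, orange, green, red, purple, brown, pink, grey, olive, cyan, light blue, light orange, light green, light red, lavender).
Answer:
<image width="64" height="64" href="data:image/bmp;base64,Qk12CAAAAAAAAHYAAAAoAAAAQAAAAEAAAAABAAQAAAAAAAAIAAATCwAAEwsAABAAAAAAAAAA////ALR3HwAOf/8ALKAsACgn1gC9Z5QAS1aMAMJ34wB/f38AIr28AM++FwDox64AeLv/AIrfmACWmP8A1bDFAJmZmZmZmZmZmZmZmf/////wAAAAAAAAAAAA7u7u7u7umZmZmZmZmZmZmZmZ//////AAAAAAAAAAAADu7u7u7u6ZmZmZmZmZmZmZmZ//////8AAAAAAAAAAAAO7u7u7u7pmZmZmZmZmZmVWZn//////wAAAAAAwAAAAADu7u7u7umZmZmZmZmZlVVVX///////8AAAAMzMAAAAAA7u7u7u6ZmZmZmZmZlVVVVV//Vf////AAAMzMzAAAAADu7u7u7pmZmZnd3d1VVVVVVVVVVf///wDMzMzMAAAAAAAADu7umZmZ3d3d3VVVVVVVVVVVVf///MzMzMwAAAAAAAAADu6Zmd3d3d3dVVVVVVVVVVVVX///zMzMzMzAAAAAAAAO7gDd3d3d3d3VVVVVVVVVVVVV//XMzMzMzMzAAAAAAADuAA3d3d3d3dVVVVVVVVVVVVVVVVzMzMzMzMzAAAAAAA4ADd3d3d3d1VVVVVVVVVVVVVVVXMzMzMzMzMiAAAAAAAAN3d3d3d3XdVVVVVVVVVVVVVUMzMzMzMzMiIgAAAAAAA3d3d3d3Xd3dVVVVVVVVVVVUAzMzMzMzMiIiIAAAAAAAA3d3d3Xd3d1VVVVVVVQBVVQAMzMzMiIiIiIiAAAAAAAAA13fdd3d3dVVVVVVQAABQAAzMzIiIiIiIiIAAAAAAAAB3d3d3d3d1VVVVVQAAAAEQAMyIiIiIiIiIAAAAAAAAAHd3d3d3d3d3dVVVAAAAAREAyIiIiIiIiIgAAAAAAAAAd3d3d3d3d3d3UAAAAAAREREYiIiIiIiIiAAAAAAAAAd3d3d3d3d3d3cQAAAAABERERiIiIiIiIiAAAAAAAAAF3d3d3d3d3d3ERAAAAABERERGIiIiIiIiIAAAAABEREXd3d3d3d3d3EREQAAAAERERERiIiIiIiIgAAAAAERERF3d3d3d3d3EREREAAAARERERERiIiIiIgREQAAAREREREREREXd3cRERERAAABERERERERGIiIgREREQABEREREREREREXcRERERERABERERERERERiIgREREREREREREREREREREREREREREREREREREREREYgRERERERERERERERERERERERERERERERERERERERERERERERERERERERERERERERERERERERERERERERERERERERERERERERERERIiIRERERERERERERERERERERERERERERERERERIiIiIiIiEREREREREREREREREREREREREREREREREREiIiIiIiIiERERERERERERERERERERERRERBERERERESIiIiIiIiIhERERERERERERERERERERRERERERBERERIiIiIiIiIiIRERERERERERETMzERFERERERERERBEREiIiIiIiIiIiIREREREREREzMzMxFEREREREREREQRESIiIiIiIiIiIiEREREREREzMzMzM0REREREREREREQRIiIiIiIiIiIiIiERAAADMzMzMzMzRERERERERERERBESIiIiIiIiIiIiIgAAADMzMzMzMzM0REREREREREREERIiIiIiIiIiIiIiAAADMzMzMzMzMzNEREREREREREQREiIiIiIiIiIiIiAAAAMzMzMzMzMzMzNERERERERERBESIiIiIiIiIiIiIAAAADMzMzMzMzMzMzNEREREREREEREiIiIiIiIiIiIAAAAAMzMzMzMzMzMzM6REREREREQRESIiIiIiIiIiIgAAAAAzMzMzMzMzMzM6pERERERERBARIiIiIiIiIiIiAAAAADMzMzMzMzMzM6qqREREREREEAIiIiIiIiIiIiIgAAAAMzMzMzMzMzMzqqqqREREREQAAiIiAiIiIiIiIiAiAiIzMzMzMzMzMzqqqqqqpERERAAAIgACIiIiIiIiIiIiIjMzMzMzMzMzqqqqqqqqREREAAAAAAIiIiIiIiIiIiIiMzMzMzMzM6qqqqqqqqpEREQAAAAAAiIiIiIiIiIiIiMzMzMzMzMzaqqqqqqqqqREAAAAAAACIiIiIiIiIiIiIzMzMzMzMzNmZqqqqqqqoAAAAAAAAAIiIiIiIiIiIiIzMzMzMzMzNmZmZmqqqqqgAAAAAAAAAiIiIiIiIiIiIjMzMzMzMzZmZmZmaqqqqqAAAAAAAAACIiIiIiIiIiIjMzMzMzM2ZmZmZmZqqqqqAAAAAAAAAAAiu7u7IiIiIiMzMzMzM2ZmZmZmZmqqqqqgAAAAAAAAACK7u7uyIiIiIzMzMzNmZmZmZmZmqqqqqqAAAAAAAAAAK7u7u7uyIiIjMzMzM2ZmZmZmZmaqqqqqoAAAAAAAAAIru7u7u7siIjMzMzNmZmZmZmZmZqqqqqAAAAAAAAAAAAu7u7u7u7IiMzMzZmZmZmZmZmZmAAAAAAAAAAAAAAAAALu7u7u7uyIzMzZmZmZmZmZmZmYAAAAAAAAAAAAAAAAAu7u7u7u7uzNmZmZmZmZmZmZmZgAAAAAAAAAAAAAAAAALu7u7u7u7tmZmZmZmZmAAAAAAAAAAAAAAAAAAAAAAAAAAC7u7u7u7ZmZmZmZmAAAAAAAAAAAAAAAAAAAAAAAAAAAAu7u7u7ZmZmZmZmAAAAAAAAAAAAAAAAAAAAAAAAAAAAC7u7u7tmZmZmZmAAAAAAAAAAAAAAAAAAAAAAAAAAAAALu7u7tmZmZmZmYAAAAAAAAAAAAAAAAA"/>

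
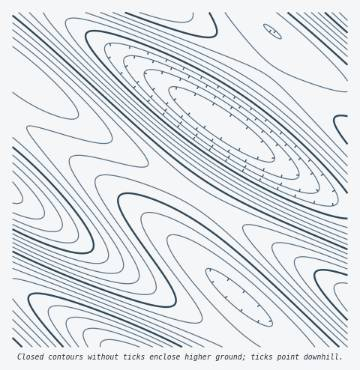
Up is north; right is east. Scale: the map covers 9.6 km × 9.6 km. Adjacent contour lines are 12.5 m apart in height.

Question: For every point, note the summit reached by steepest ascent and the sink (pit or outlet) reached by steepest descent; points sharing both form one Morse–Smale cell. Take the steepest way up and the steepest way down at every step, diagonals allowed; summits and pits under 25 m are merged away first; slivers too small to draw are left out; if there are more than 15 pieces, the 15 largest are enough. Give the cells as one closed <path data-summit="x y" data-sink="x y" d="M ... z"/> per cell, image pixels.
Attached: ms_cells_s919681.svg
<path data-summit="12 192" data-sink="119 347" d="M12 67l0 221 12 4 85 56 183 0-1-5-5-6-108-93-2-4 2-11 19-32-97-64z"/><path data-summit="166 12" data-sink="222 124" d="M252 12l-187 0-1 3 11 12 96 62 132 92 33 21 12 4 0-119-13-7-46-35-34-28z"/><path data-summit="12 192" data-sink="222 124" d="M64 12l-52 0 0 55 88 66 97 63 32-48 5-10 0-5-159-106-10-9z"/><path data-summit="348 297" data-sink="119 347" d="M198 197l-8 9-12 23-2 6 2 9 108 93 6 11 56 0 0-53z"/><path data-summit="348 297" data-sink="222 124" d="M236 133l-10 19-29 45 151 97 0-88-16-6z"/><path data-summit="348 12" data-sink="222 124" d="M348 12l-95 0 0 2 52 43 30 23 13 6z"/><path data-summit="12 347" data-sink="119 347" d="M14 288l-2 1 0 59 96-1z"/>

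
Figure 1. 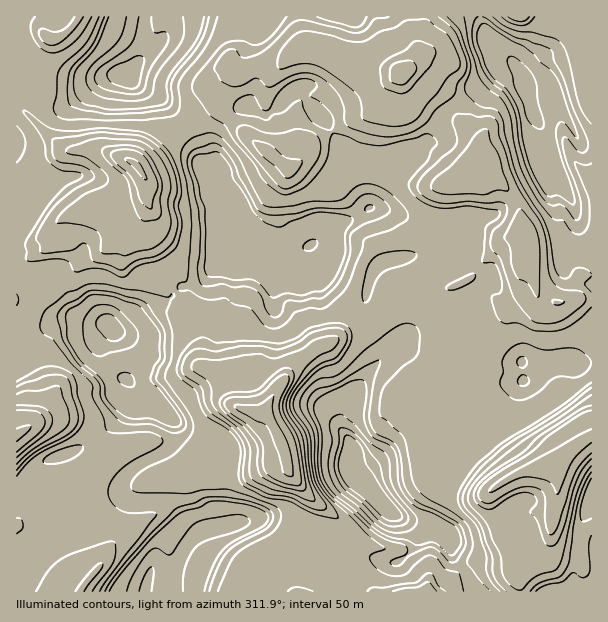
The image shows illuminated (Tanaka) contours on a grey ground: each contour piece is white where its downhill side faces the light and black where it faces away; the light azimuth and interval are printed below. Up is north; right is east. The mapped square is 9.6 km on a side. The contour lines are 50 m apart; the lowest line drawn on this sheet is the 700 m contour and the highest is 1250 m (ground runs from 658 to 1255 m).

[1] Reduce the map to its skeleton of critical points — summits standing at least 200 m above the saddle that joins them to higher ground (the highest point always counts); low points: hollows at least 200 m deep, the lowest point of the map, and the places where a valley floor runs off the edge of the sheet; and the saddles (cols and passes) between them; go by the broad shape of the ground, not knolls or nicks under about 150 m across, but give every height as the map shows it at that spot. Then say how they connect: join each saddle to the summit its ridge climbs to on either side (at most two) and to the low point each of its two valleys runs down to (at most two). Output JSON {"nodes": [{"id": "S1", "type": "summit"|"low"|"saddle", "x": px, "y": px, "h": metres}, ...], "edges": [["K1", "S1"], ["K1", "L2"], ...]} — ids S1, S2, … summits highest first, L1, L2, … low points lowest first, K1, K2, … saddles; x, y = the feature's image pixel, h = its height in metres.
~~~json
{"nodes": [
{"id": "S1", "type": "summit", "x": 557, "y": 467, "h": 1255},
{"id": "S2", "type": "summit", "x": 267, "y": 410, "h": 1254},
{"id": "S3", "type": "summit", "x": 18, "y": 434, "h": 1253},
{"id": "S4", "type": "summit", "x": 137, "y": 165, "h": 1253},
{"id": "S5", "type": "summit", "x": 404, "y": 72, "h": 1228},
{"id": "L1", "type": "low", "x": 353, "y": 470, "h": 658},
{"id": "L2", "type": "low", "x": 131, "y": 78, "h": 672},
{"id": "L3", "type": "low", "x": 113, "y": 329, "h": 708},
{"id": "L4", "type": "low", "x": 146, "y": 590, "h": 735},
{"id": "L5", "type": "low", "x": 525, "y": 87, "h": 752},
{"id": "K1", "type": "saddle", "x": 591, "y": 300, "h": 1018},
{"id": "K2", "type": "saddle", "x": 210, "y": 473, "h": 958},
{"id": "K3", "type": "saddle", "x": 207, "y": 452, "h": 957},
{"id": "K4", "type": "saddle", "x": 294, "y": 539, "h": 956},
{"id": "K5", "type": "saddle", "x": 378, "y": 318, "h": 956},
{"id": "K6", "type": "saddle", "x": 471, "y": 414, "h": 956},
{"id": "K7", "type": "saddle", "x": 183, "y": 126, "h": 955},
{"id": "K8", "type": "saddle", "x": 30, "y": 339, "h": 954},
{"id": "K9", "type": "saddle", "x": 176, "y": 291, "h": 950},
{"id": "K10", "type": "saddle", "x": 464, "y": 569, "h": 944},
{"id": "K11", "type": "saddle", "x": 153, "y": 456, "h": 944}],
"edges": [["K1", "S5"], ["K1", "L1"], ["K1", "L5"], ["K2", "S2"], ["K2", "L1"], ["K2", "L4"], ["K3", "S2"], ["K3", "L1"], ["K3", "L3"], ["K4", "S2"], ["K4", "L1"], ["K4", "L4"], ["K5", "S2"], ["K5", "S5"], ["K5", "L1"], ["K5", "L3"], ["K6", "S1"], ["K6", "S5"], ["K6", "L1"], ["K7", "S4"], ["K7", "S5"], ["K7", "L2"], ["K7", "L3"], ["K8", "S3"], ["K8", "S4"], ["K8", "L3"], ["K9", "S2"], ["K9", "S4"], ["K9", "L3"], ["K10", "S1"], ["K10", "S2"], ["K10", "L1"], ["K11", "S2"], ["K11", "S3"], ["K11", "L3"], ["K11", "L4"]]}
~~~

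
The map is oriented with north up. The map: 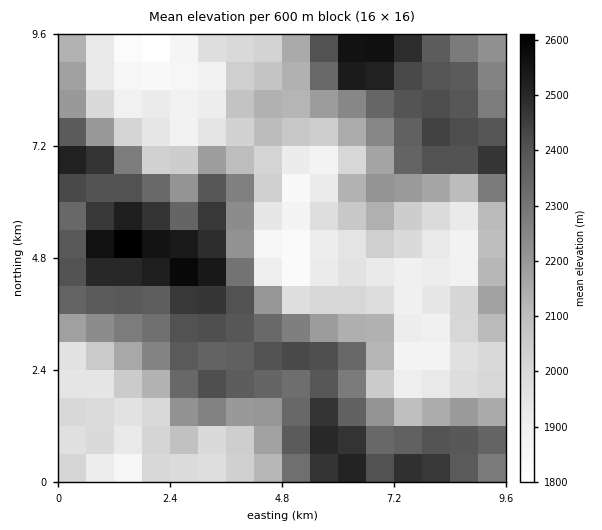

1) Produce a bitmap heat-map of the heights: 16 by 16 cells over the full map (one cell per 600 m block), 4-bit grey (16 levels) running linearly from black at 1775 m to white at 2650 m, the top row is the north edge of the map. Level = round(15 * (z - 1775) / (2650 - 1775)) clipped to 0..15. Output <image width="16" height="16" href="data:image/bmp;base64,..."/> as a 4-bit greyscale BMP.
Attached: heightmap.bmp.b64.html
<image width="16" height="16" href="data:image/bmp;base64,Qk32AAAAAAAAAHYAAAAoAAAAEAAAABAAAAABAAQAAAAAAIAAAAATCwAAEwsAABAAAAAAAAAAAAAAABEREQAiIiIAMzMzAERERABVVVUAZmZmAHd3dwCIiIgAmZmZAKqqqgC7u7sAzMzMAN3d3QDu7u4A////AEIkQ0ac28ypNDRUV6zKq6pENIh3rKhmdjNWq6qblSNENXiqq7umIjR4mbu6l2YiRqqqzLc0RCNHvM3tkhMzIiat7dyBEjRDJqzcrIMjVlQ2u7p7hBNnd2nclFdkIkervKdDI0ZVaKu7dCMiVmeKu7lzERJFat27qGMQI0Rr3sqY"/>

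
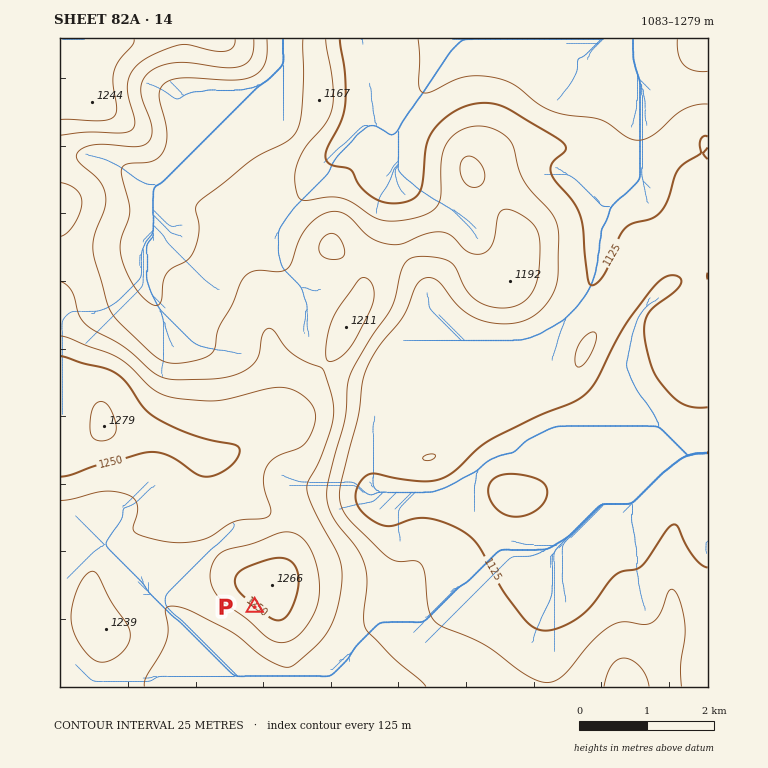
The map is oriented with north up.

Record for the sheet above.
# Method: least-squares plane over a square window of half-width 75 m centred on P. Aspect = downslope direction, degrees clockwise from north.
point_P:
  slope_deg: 5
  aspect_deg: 219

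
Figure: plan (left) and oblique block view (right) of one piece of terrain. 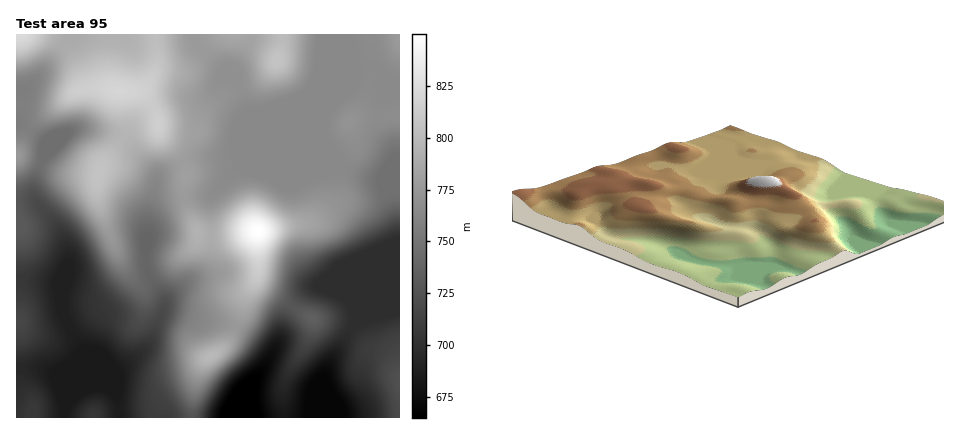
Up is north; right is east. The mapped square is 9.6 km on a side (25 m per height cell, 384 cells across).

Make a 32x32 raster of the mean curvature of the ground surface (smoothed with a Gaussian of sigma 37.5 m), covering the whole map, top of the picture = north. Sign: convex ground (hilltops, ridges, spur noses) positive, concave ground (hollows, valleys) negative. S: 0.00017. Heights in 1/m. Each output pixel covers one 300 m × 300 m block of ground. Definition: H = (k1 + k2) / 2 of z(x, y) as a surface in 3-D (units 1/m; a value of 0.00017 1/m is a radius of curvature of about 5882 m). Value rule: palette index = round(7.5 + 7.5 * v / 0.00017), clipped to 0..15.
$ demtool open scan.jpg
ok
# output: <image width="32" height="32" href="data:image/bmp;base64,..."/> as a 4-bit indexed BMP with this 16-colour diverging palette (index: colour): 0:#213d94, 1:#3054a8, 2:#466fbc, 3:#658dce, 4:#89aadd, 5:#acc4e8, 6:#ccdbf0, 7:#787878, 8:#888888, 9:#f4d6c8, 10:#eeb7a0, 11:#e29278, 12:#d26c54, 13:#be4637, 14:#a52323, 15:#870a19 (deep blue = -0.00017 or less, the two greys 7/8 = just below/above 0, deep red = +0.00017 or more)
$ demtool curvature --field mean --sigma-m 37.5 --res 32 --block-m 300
<image width="32" height="32" href="data:image/bmp;base64,Qk12AgAAAAAAAHYAAAAoAAAAIAAAACAAAAABAAQAAAAAAAACAAATCwAAEwsAABAAAAAAAAAAlD0hAKhUMAC8b0YAzo1lAN2qiQDoxKwA8NvMAHh4eACIiIgAyNb0AKC37gB4kuIAVGzSADdGvgAjI6UAGQqHAIyVbOpHqWOpA3dJp2d0d2t7pGW4R6hV/zB3W7dXZIZqiXV3VlaYV++AB0vGR0iWiodXd3dWmFjOwQAo6TNLp6p2Zmd3VWho3/1BA85yOqeIl4l2ZIdDas7/9hBuxia4h6mZdmabcl2VffswGclVmYmph2eYi6RMlUWugBjdlWd5uXVpmGeWF6dmnqFs/qZ3ZZl1aYZGuAWoeZyjeph1d3eYZmh1arg0eZqt91MjV3d3h2ZmVquFhiaGbPoyJHd3d4d1VEnqRbtVcyn5JXQ3eIeZhkJN+DW+yXVZ2AR1EDd3qoYyf/dEWMpXvfwkq5dCNaqEI66kNDXbSN//uc3sl2KpYzbddVVY2Ujf/ImqqqmUlTNq7GVWeZU1nrQ2iIm5l4JHm9pnZomFRFhzNXiJqHmCi7rKiHRqp2ZVRXdneIVnw4y6qppySal3dnd3d3iGV/U2q8qYZFd3Z3d3d3d4mWblYWvKlmu3d2Z3h4d3d5lliCQDRod91nqGd4d3d3iIdmiTACZ1bNdphneHd3eKl5l2vpV6lmq2aIdnd3d3aZeIdW/7qqmZdGeId2VXd3aHd2RK66qqqnV2aHeXZWd3eHdTJqmJmIuXmFdlrLhXd3h3kxaXiYZqp4hlRb/oR3d4eNlXhnd1WaZXd3aLyEZ3eGrdlmZmZnmVV4qWWKhWd3hq"/>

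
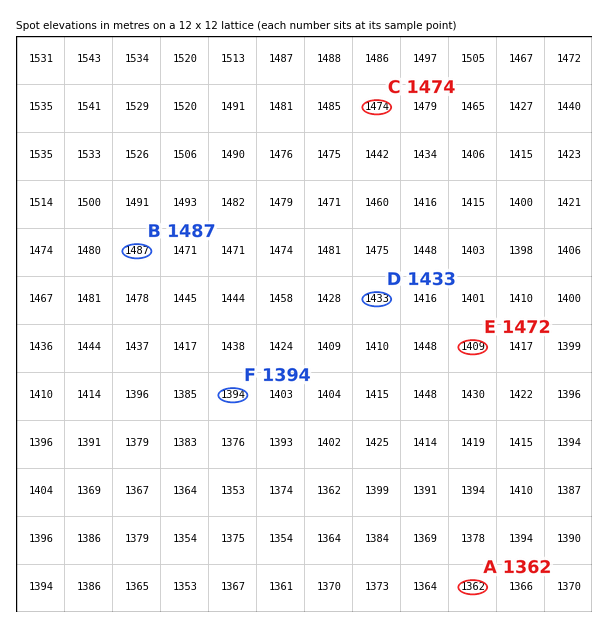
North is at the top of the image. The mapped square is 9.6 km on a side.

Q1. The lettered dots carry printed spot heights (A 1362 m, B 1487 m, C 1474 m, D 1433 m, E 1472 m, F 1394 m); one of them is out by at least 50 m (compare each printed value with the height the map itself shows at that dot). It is E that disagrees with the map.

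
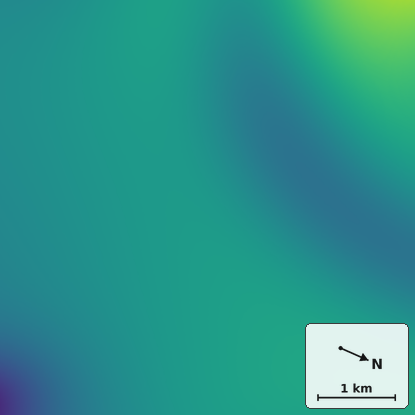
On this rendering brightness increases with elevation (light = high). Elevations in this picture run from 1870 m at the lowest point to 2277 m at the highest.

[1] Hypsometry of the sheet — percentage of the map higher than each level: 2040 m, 86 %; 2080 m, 61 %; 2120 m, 12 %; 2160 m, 5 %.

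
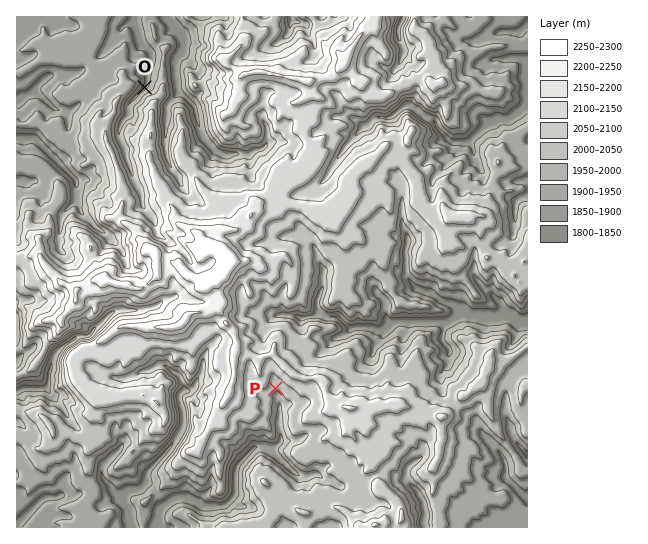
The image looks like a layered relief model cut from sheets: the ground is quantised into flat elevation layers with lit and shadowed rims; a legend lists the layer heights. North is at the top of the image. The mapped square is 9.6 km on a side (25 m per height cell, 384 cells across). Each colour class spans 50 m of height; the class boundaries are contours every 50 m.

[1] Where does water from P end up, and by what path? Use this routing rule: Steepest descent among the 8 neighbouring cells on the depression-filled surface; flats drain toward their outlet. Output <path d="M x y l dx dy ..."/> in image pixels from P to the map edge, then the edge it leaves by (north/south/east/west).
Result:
<path d="M275 389l2 1 0 4 2 5 0 34 2 1 0 8-8 7-2-2-16 0-2 2-15 16-3 6 0 24-9 10-3 1-21 0-3-3-12-5-12 0-5 3-11 10-1 3 0 11-3 2"/>
exit: south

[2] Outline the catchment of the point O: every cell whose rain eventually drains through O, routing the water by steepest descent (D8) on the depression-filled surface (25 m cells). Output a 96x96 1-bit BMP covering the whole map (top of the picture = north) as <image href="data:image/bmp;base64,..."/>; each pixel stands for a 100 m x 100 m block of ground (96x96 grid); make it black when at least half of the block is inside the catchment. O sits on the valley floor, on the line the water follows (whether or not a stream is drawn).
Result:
<image width="96" height="96" href="data:image/bmp;base64,Qk2+BAAAAAAAAD4AAAAoAAAAYAAAAGAAAAABAAEAAAAAAIAEAAATCwAAEwsAAAIAAAAAAAAA////AAAAAAAAAAAAAAAAAAAAAAAAAAAAAAAAAAAAAAAAAAAAAAAAAAAAAAAAAAAAAAAAAAAAAAAAAAAAAAAAAAAAAAAAAAAAAAAAAAAAAAAAAAAAAAAAAAAAAAAAAAAAAAAAAAAAAAAAAAAAAAAAAAAAAAAAAAAAAAAAAAAAAAAAAAAAAAAAAAAAAAAAAAAAAAAAAAAAAAAAAAAAAAAAAAAAAAAAAAAAAAAAAAAAAAAAAAAAAAAAAAAAAAAAAAAAAAAAAAAAAAAAAAAAAAAAAAAAAAAAAAAAAAAAAAAAAAAAAAAAAAAAAAAAAAAAAAAAAAAAAAAAAAAAAAAAAAAAAAAAAAAAAAAAAAAAAAAAAAAAAAAAAAAAAAAAAAAAAAAAAAAAAAAAAAAAAAAAAAAAAAAAAAAAAAAAAAAAAAAAAAAAAAAAAAAAAAAAAAAAAAAAAAAAAAAAAAAAAAAAAAAAAAAAAAAAAAAAAAAAAAAAAAAAAAAAAAAAAAAAAAAAAAAAAAAAAAAAAAAAAAAAAAAAAAAAAAAAAAAAAAAAAAAAAAAAAAAAAAAAAAAAAAAAAAAAAAAAAAAAAAAAAAAAAAAAAAAAAAAAAAAAAAAAAAAAAAAAAAAAAAAAAAAAAAAAAAAAAAAAAAAAAAAAAAAAAAAAAAAAAAAAAAAAAAAAAAAAAAAAAAAAAAAAAAAAAAAAAAAAAAAAAAAAAAAAAAAAAAAAAAAAAAAAAAAAAAAAAAAAAAAAAAAAPAAAAAAAAAAAAAAA/gAAAAAAAAAAAAAB/gAAAAAAAAAAAAAD/wAAAAAAAAAAAAAP/wAAAAAAAAAAAAA//gAAAAAAAAAAAAB//AAAAAAAAAAAAAD/4AAAAAAAAAAAAAH/wAAAAAAAAAAAAAH/wAAAAAAAAAAAAAf+AAAAAAAAAAAAAA/8AAAAAAAAAAAAAB/8AAAAAAAAAAAAAB/8AAAAAAAAAAAAAA/4AAAAAAAAAAAAAA/wAAAAAAAAAAAAAA/wAAAAAAAAAAAAAA/gAAAAAAAAAAAAAA/gAAAAAAAAAAAAAA/AAAAAAAAAAAAAAB/AAAAAAAAAAAAAAB/AAAAAAAAAAAAAAB+AAAAAAAAAAAAAAD+AAAAAAAAAAAAAAD+AAAAAAAAAAAAAAH+AAAAAAAAAAAAAAH+AAAAAAAAAAAAAAH+AAAAAAAAAAAAAAH+AAAAAAAAAAAAAAH+AAAAAAAAAAAAAAH/AAAAAAAAAAAAAAD/AAAAAAAAAAAAAAD/AAAAAAAAAAAAAAB/AAAAAAAAAAAAAAB+AAAAAAAAAAAAAAA+AAAAAAAAAAAAAAAcAAAAAAAAAAAAAAAIAAAAAAAAAAAAAAAAAAAAAAAAAAAAAAAAAAAAAAAAAAAAAAAAAAAAAAAAAAAAAAAAAAAAAAAAAAAAAAAAAAAAAAAAAAAAAAAAAAAAAAAAAAAAAAAAAAAAAAAAAAAAAAAAAAAAAAAAAAAAAAAAAAAAAAAAAAAAAAAAAAAAAAAAAAAAAAAAAAAAAAAAAAAAAAAAAAAAAAAAAAAA="/>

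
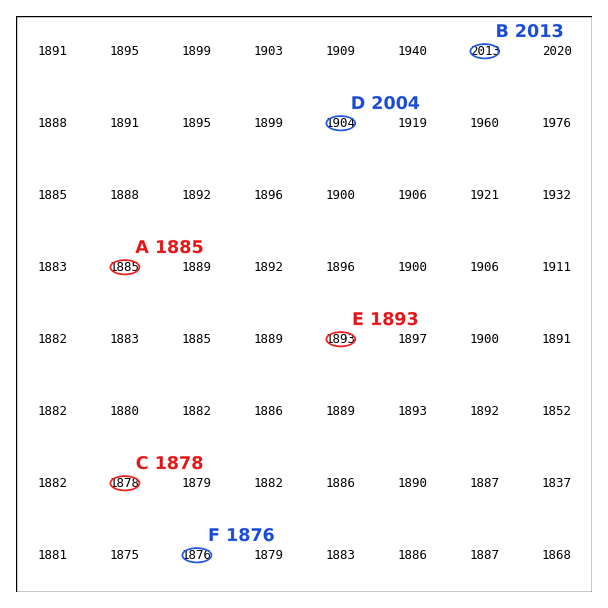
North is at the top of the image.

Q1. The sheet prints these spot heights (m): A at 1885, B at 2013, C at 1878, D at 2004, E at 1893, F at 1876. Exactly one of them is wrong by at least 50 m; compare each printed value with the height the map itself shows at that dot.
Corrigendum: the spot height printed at D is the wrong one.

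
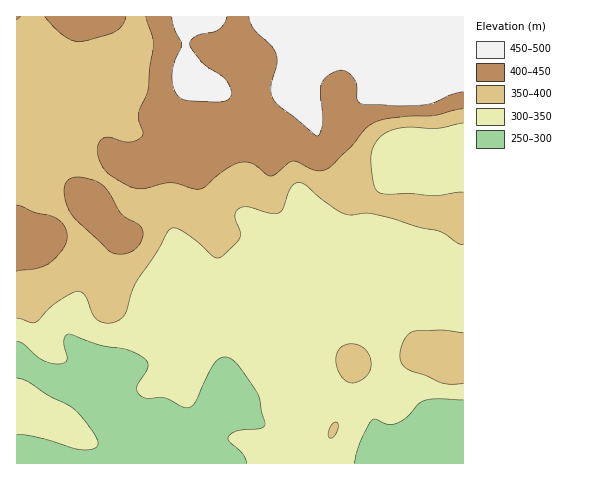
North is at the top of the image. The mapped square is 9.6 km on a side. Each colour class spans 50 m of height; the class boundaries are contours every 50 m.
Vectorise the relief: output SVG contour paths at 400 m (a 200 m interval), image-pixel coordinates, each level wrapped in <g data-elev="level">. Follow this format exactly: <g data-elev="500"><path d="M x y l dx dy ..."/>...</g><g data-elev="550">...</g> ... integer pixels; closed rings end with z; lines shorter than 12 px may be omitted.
<g data-elev="400"><path d="M17 271l19-2 13-6 14-14 3-6 1-7-3-10-7-8-23-6-17-7"/><path d="M114 253l11 1 11-5 6-11 1-6-1-4-4-4-16-10-13-22-8-8-19-7-12 2-5 4-1 7 2 11 4 10 8 11 31 29z"/><path d="M45 17l19 19 9 5 7 1 35-10 7-6 4-9"/><path d="M146 17l7 21 1 8-4 21-2 23-10 25 5 19-4 5-9 3-20-5-6 1-5 4-2 6 2 12 7 12 16 10 11 6 11 1 27-6 23 6 6 0 6-3 22-18 8-4 7-2 10 2 17 12 6-2 12-11 5-2 21 9 9 0 10-5 19-19 13-17 11-7 26-5 32-1 29-7"/></g>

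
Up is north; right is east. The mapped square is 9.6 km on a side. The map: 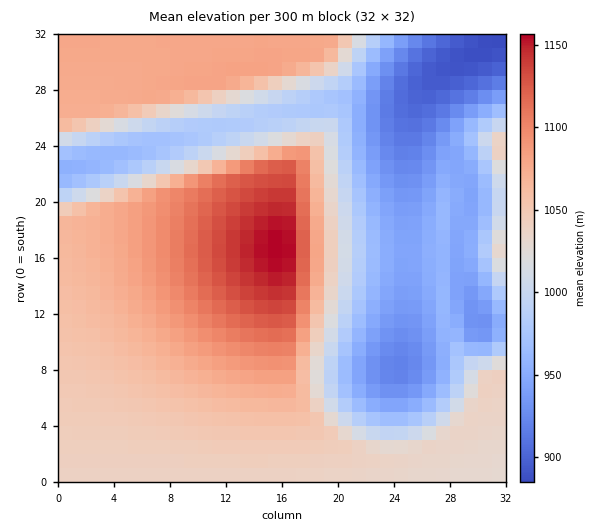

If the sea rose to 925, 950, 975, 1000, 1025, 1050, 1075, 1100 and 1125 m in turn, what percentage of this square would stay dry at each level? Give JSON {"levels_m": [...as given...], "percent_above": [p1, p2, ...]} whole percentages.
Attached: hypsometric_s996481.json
{"levels_m": [925, 950, 975, 1000, 1025, 1050, 1075, 1100, 1125], "percent_above": [94, 83, 73, 64, 59, 41, 26, 11, 6]}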